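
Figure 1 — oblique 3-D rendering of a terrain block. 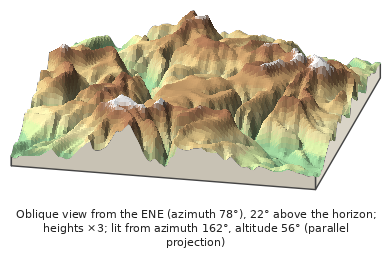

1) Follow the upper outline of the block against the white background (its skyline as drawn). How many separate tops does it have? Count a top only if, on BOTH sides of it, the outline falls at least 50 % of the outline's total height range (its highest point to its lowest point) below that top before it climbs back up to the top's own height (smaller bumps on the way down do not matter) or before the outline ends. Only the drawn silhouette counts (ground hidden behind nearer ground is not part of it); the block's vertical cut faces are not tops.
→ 0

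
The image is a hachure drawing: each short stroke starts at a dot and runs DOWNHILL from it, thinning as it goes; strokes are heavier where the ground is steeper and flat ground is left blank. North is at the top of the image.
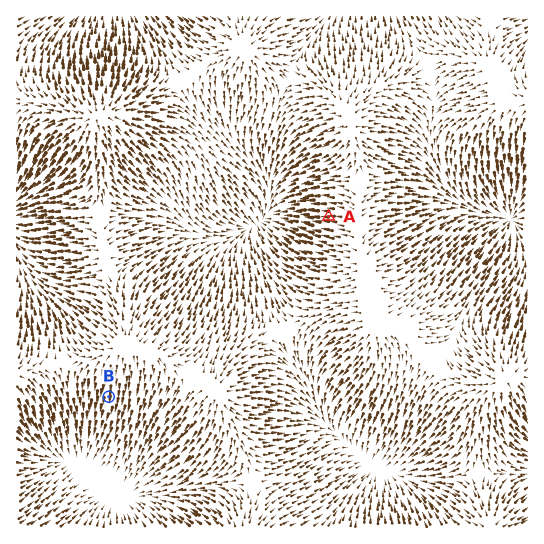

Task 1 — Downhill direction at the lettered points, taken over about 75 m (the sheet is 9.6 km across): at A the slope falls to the W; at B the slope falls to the S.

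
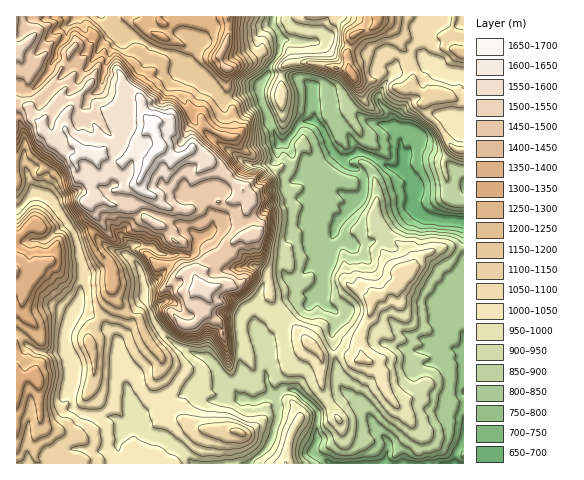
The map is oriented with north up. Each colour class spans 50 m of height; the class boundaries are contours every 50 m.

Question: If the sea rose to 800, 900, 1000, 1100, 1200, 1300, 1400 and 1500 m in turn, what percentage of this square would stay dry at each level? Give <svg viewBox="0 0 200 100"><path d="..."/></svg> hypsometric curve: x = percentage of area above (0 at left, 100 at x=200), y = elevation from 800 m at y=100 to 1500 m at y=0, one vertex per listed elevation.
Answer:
<svg viewBox="0 0 200 100"><path d="M188 100l-33-14-33-15-35-14-20-14-18-14-13-15-15-14"/></svg>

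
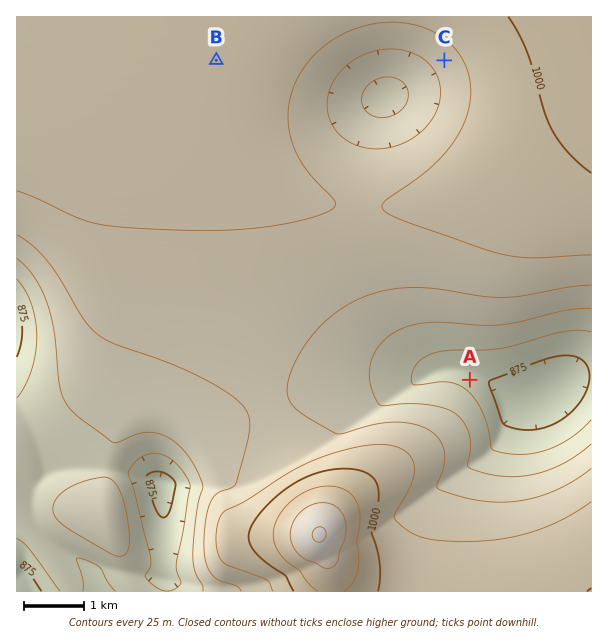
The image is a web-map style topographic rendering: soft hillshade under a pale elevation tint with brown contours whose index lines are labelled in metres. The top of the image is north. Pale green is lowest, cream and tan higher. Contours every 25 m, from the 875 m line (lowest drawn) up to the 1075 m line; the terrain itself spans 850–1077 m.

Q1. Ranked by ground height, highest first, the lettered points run B C A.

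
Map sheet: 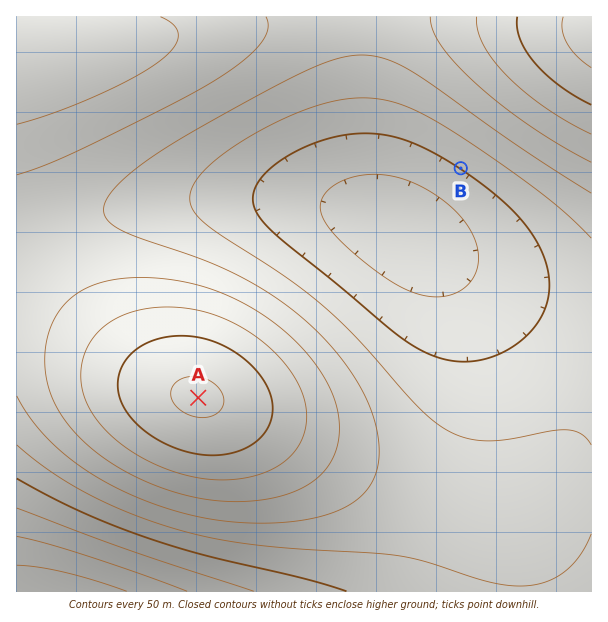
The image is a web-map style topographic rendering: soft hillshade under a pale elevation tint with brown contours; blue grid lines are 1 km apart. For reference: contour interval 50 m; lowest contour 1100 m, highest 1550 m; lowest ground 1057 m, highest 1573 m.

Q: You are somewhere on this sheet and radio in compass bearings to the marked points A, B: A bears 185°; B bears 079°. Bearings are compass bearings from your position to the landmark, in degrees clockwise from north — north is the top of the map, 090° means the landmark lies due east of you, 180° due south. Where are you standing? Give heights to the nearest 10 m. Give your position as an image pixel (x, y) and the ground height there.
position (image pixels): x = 214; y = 216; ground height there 1290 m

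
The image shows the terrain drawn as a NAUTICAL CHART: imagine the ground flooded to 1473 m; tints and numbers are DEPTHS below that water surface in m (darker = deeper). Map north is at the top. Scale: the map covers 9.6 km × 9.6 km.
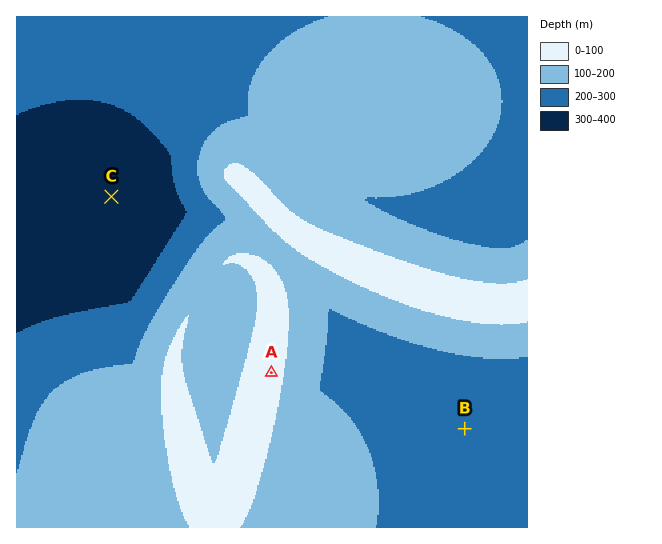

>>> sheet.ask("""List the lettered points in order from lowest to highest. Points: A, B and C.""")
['C', 'B', 'A']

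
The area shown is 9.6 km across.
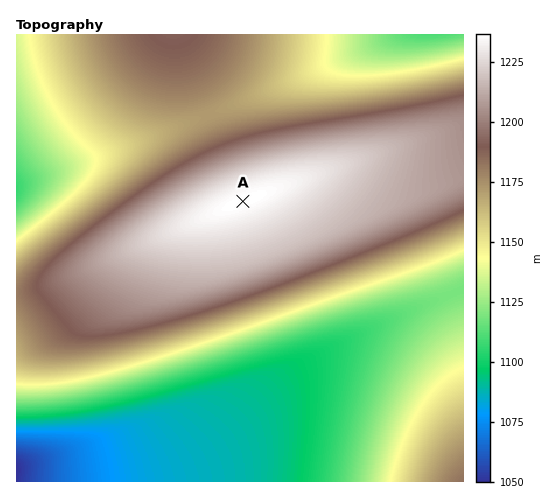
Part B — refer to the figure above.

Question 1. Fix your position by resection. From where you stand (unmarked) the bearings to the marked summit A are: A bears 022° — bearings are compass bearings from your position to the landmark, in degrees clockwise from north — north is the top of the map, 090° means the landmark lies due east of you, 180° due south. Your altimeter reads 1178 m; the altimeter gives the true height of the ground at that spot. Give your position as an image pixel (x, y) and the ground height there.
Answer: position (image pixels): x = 194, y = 323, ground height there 1178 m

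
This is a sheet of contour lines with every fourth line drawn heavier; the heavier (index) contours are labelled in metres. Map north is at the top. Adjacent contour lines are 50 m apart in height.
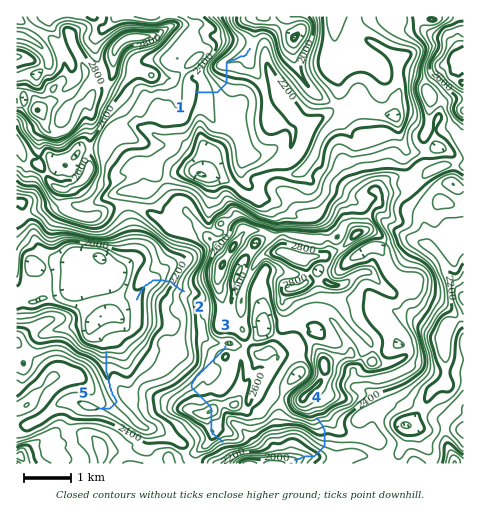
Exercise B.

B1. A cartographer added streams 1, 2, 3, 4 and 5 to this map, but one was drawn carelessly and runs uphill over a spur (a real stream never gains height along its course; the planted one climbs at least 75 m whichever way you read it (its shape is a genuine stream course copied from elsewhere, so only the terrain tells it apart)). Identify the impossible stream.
3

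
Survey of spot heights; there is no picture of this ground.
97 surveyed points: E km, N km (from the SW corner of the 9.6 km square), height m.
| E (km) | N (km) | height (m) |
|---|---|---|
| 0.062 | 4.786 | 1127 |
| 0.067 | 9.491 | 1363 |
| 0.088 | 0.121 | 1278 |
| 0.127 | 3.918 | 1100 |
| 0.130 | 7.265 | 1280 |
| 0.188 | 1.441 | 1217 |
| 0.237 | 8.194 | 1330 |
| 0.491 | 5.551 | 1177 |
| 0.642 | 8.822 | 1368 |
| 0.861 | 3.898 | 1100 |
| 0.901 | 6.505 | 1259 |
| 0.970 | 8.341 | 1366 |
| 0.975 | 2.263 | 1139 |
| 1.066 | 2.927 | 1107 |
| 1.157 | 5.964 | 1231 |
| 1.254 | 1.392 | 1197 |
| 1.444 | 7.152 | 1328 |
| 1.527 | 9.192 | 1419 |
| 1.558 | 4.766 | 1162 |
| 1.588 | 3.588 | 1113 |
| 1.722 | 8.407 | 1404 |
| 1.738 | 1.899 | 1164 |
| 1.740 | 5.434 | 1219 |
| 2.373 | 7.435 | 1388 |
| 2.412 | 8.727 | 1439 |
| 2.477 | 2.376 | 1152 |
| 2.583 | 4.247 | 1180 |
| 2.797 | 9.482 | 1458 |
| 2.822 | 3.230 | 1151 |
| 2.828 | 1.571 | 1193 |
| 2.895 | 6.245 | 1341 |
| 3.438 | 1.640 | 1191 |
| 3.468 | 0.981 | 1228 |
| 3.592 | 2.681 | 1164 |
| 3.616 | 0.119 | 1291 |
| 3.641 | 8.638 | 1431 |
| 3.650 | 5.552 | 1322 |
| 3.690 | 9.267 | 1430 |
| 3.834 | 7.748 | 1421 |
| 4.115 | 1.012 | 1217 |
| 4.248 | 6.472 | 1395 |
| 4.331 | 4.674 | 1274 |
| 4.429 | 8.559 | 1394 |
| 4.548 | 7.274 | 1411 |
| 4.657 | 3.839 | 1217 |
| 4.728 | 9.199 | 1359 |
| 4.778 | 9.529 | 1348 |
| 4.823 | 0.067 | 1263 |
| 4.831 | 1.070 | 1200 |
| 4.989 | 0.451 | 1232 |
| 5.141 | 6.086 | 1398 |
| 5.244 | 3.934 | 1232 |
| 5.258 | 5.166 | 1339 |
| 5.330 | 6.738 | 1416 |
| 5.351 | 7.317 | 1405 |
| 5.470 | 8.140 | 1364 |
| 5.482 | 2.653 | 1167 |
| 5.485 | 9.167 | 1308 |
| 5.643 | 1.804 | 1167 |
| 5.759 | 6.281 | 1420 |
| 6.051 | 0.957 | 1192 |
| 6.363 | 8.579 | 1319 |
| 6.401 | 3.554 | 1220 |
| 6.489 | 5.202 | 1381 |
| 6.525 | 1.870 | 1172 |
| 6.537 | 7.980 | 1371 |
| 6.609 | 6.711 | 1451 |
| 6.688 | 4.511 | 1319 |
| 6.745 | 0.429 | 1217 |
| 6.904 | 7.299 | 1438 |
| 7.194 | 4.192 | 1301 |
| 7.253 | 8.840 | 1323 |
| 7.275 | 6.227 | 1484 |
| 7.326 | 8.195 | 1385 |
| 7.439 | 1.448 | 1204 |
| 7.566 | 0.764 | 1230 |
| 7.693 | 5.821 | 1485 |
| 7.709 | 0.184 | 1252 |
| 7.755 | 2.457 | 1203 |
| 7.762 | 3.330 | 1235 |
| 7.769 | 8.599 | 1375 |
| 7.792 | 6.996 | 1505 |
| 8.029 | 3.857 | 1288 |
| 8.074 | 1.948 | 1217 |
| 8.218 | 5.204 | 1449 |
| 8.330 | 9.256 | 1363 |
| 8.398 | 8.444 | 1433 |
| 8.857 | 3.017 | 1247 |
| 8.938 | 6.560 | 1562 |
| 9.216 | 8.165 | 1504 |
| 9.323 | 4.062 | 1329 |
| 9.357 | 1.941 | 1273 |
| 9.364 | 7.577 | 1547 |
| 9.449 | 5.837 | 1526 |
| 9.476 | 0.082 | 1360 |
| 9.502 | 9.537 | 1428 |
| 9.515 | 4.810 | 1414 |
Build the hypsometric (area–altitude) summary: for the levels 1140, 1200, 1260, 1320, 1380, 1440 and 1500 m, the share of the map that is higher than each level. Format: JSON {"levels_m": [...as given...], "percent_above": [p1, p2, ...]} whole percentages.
{"levels_m": [1140, 1200, 1260, 1320, 1380, 1440, 1500], "percent_above": [94, 76, 57, 42, 29, 11, 5]}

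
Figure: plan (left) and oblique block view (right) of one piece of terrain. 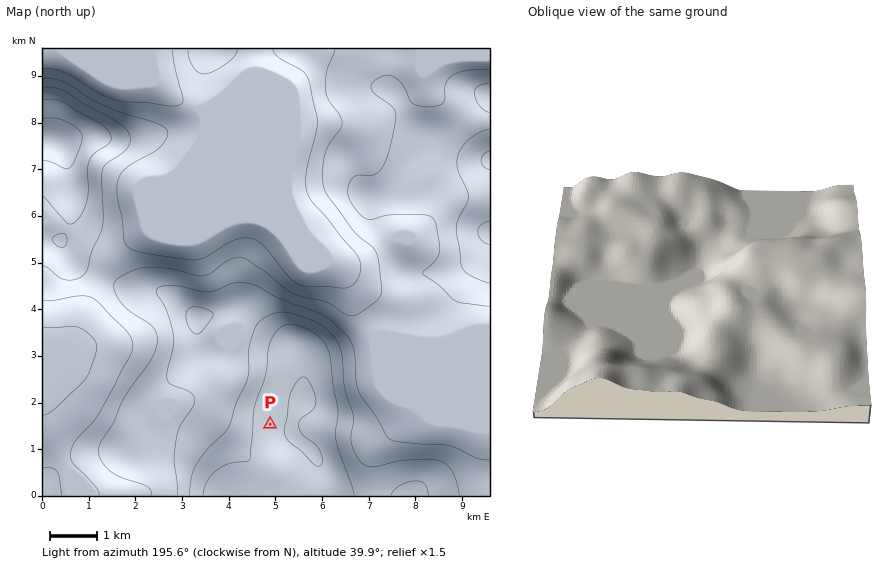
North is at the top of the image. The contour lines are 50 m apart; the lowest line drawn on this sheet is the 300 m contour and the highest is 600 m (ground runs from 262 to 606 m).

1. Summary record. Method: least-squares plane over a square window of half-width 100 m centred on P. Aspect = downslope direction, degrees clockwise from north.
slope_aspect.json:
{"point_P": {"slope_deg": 5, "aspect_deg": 271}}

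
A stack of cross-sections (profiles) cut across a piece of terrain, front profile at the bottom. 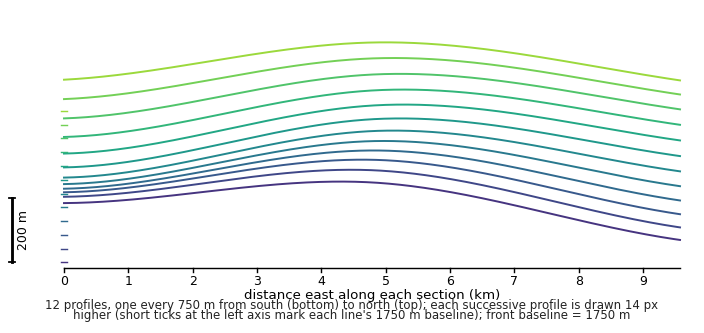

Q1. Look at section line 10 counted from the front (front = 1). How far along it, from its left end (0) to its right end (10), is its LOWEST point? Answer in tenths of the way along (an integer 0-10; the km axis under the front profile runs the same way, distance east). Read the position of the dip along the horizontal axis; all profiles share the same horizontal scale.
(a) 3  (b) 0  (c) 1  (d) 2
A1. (b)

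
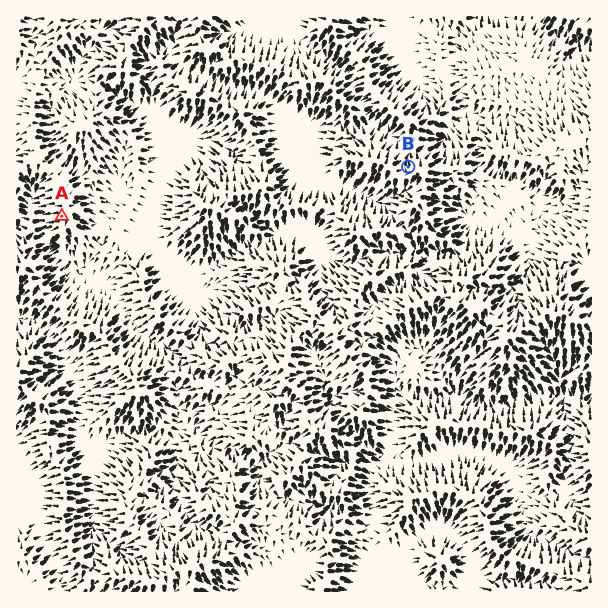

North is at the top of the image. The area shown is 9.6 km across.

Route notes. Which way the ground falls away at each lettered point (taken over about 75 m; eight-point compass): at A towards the W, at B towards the N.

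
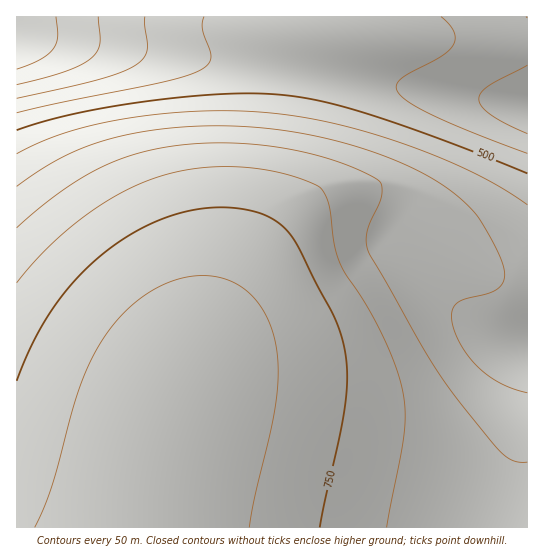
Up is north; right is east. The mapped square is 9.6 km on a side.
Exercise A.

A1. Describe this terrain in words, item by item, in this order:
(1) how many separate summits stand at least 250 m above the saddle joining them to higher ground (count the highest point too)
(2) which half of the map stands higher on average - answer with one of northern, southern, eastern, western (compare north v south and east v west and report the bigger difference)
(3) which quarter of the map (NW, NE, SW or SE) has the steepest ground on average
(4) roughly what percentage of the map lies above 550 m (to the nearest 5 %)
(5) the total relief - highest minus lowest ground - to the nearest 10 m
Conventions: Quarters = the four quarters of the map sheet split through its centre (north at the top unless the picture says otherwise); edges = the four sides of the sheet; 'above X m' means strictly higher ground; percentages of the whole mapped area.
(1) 1 summit rises at least 250 m above its surroundings.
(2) On average the southern half of the map is the higher ground.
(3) The steepest ground, on average, is in the north-west quarter.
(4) About 75 % of the map lies above 550 m.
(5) The total relief is about 580 m.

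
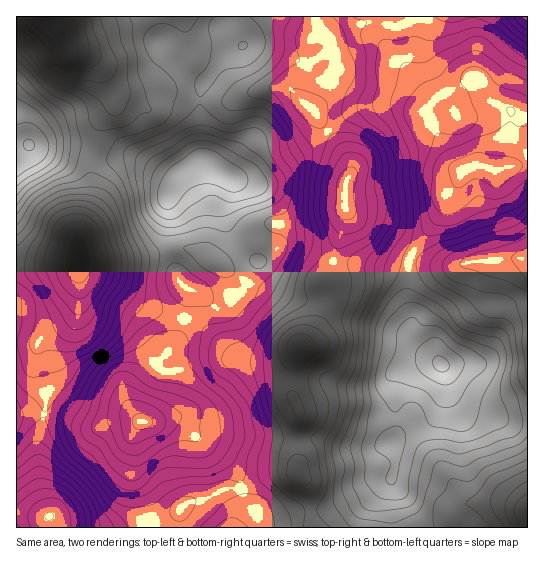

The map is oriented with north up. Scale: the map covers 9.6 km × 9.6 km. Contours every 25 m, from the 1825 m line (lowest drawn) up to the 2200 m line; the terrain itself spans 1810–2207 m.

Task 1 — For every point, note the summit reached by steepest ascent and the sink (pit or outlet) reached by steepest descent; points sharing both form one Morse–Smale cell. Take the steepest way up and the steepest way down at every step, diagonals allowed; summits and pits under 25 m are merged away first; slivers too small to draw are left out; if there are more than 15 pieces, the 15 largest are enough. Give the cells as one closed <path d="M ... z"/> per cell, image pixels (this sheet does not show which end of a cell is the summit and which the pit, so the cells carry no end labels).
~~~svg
<path d="M77 263l-27 1-11 3-23-1 0 76 19 1 10-8-8 11 0 23 8 22-1 23 22 5 23 8 9 0 25-7 16 1-8-16 0-14 8-13 33-31 8-13 4-15-42-14-24-18-33-15z"/><path d="M338 261l-5 1-2 9 0 11 2 5 0 14-2 6-20 31-12 8-6 16-1 33 8 18-5 26 22 0 28 8 29 1 16-4 5-6 2-12-2-23 1-20 3-8 16-10 24-3-9-9-11-5-8-11 1-22-4-12 0-18-3-10-10-6z"/><path d="M522 259l-51 2-12 4-24 0-25-6-2 7 0 37 4 12-1 22 2 5 6 6 11 5 13 13 6 28 9 13 8 4 15 1 26 9 21 0 0-160z"/><path d="M446 377l-2 18-7 16-14 10-9 2-12 5-11 15 4 10 0 16-4 12-2 16 3 30 135 1 1-106-21-1-26-9-19-3-13-15z"/><path d="M95 153l-4 6 0 38-12 36 0 27 42 0 20-3 29-9 17 0 19 7 40 26 2-2 9-18-22-22-8-13-3-8 0-13 7-16 0-8-4-5-20-12-8 0-18 8-8 11-6-7-29-17-33-2z"/><path d="M398 104l-13 0-27 5-12 7-18 15 21 32 2 8-6 12 0 26 29 31 21 13 14 6 31-44 7-21 10-11 6-12-14-14-22-44z"/><path d="M187 319l-3 0-4 15-12 19-19 15-14 15-6 15 8 20 4 3 9 2 29-3 20 16 22-3 73 7 6-26-8-19 0-25 5-21-20 11-34 0-16-11-26-25z"/><path d="M527 16l-101 0-11 3-14 8-12-2-2 6 0 14 2 6 16 16 20 26 4 9 0 5 12-12 34-19 5 5 7 14 6 7 18 9-2 26 3 12-3 13-4 6 23-6z"/><path d="M47 415l-2 0-2 3-6 24 0 13 3 31 9 29-2 2-8 0-22-2-1 12 139 1-6-27-14-26-2-40 8-13-18-2-25 7-9 0z"/><path d="M329 132l-70 48-13 1-17-3 2 11-7 16 0 13 7 16 24 26 4 1 19-13 9-3 18 4 14 8 14 4 12-43 0-35 6-13-7-17z"/><path d="M55 16l-39 1 0 130 5 1 5-3 36 2 20 2 11 4 8-31 14-16 1-11-15-29-10-9-18-6-8-8z"/><path d="M527 163l-26 6-30-2-8 4-6 12-10 11-7 21-31 43 26 7 24 0 12-4 18 0 13-2 25 1z"/><path d="M314 16l-83 0 0 9 12 21-20 11-7 9-13 17-3 18 29 0 33-12 25-1 24 20 12-14 4-13 8-12 0-19-3-9-3-4-17 1 3-4z"/><path d="M287 88l-25 1-33 12-28 0 0 50 3 8 9 9 18 11 24 2 16-8 24-20 31-20 2-2-13-20z"/><path d="M33 145l-17 4 0 116 23 2 11-3 27-1 2-4 0-26 13-44-1-30 2-5-18-6z"/>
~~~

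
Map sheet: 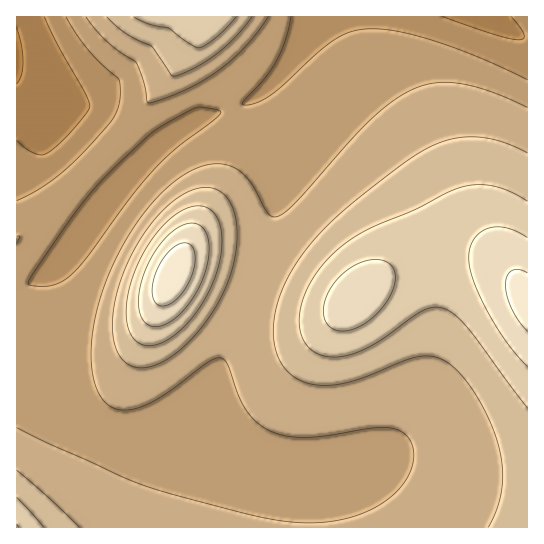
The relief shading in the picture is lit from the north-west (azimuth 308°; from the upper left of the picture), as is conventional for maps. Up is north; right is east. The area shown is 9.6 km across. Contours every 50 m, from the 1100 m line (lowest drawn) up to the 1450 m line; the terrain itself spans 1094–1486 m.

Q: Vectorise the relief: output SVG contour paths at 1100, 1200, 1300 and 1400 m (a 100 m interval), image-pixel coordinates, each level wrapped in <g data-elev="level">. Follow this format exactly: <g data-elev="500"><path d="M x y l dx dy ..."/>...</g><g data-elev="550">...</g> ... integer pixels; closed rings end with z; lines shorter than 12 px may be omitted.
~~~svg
<g data-elev="1100"><path d="M17 28l5 18 1 16-2 13-4 9"/></g><g data-elev="1200"><path d="M35 286l-6-1 0-4 33-50 29-39 32-33 31-28 37-21 10-3 20 4-1 3-4 4-39 30-25 23-24 30-42 58-13 14-8 7-10 4-9 2z"/><path d="M527 80l-49-23-47-17-38-9-28-2-15 3-15 7-17 13-47 43-16 8-12 2 1-4 20-22 12-18 10-22 5-22"/><path d="M66 17l11 18 12 15 30 29 1 14-1 13-4 9-5 8-39 41-26 22-28 15"/></g><g data-elev="1300"><path d="M80 527l-32-30-31-27"/><path d="M136 367l10 1 11-3 12-7 12-9 13-12 12-15 18-31 11-32 2-16 0-16-2-13-4-11-6-8-8-5-11-3-11 2-12 5-12 9-12 11-12 15-19 33-12 36-3 17 0 16 2 14 4 10 8 8z"/><path d="M527 153l-30-13-15-3-13 0-15 2-13 3-28 15-64 49-20 18-17 18-15 20-11 20-8 20-4 20 0 21 7 19 12 14 16 7 17 2 21-3 20-6 39-16 16-4 9 0 8 2 10 5 8 7 13 16 14 23 10 22 6 23 3 19-2 18-4 19-9 17"/><path d="M107 17l20 17 24 12 19 28 4 2 20-8 23-14 19-17 16-20"/></g><g data-elev="1400"><path d="M336 330l10 1 12-4 13-8 10-10 9-14 5-12 0-10-5-9-11-4-14 1-16 8-13 12-10 16-3 14 4 12z"/><path d="M151 326l6 1 6-2 14-8 13-15 10-17 7-20 2-19-3-13-4-6-4-3-5-1-7 1-13 7-14 14-11 20-8 21-1 19 3 13 4 5z"/><path d="M527 238l-10-7-11-3-9-1-10 2-7 4-6 6-4 9-1 10 4 23 15 32 19 30 20 23"/></g>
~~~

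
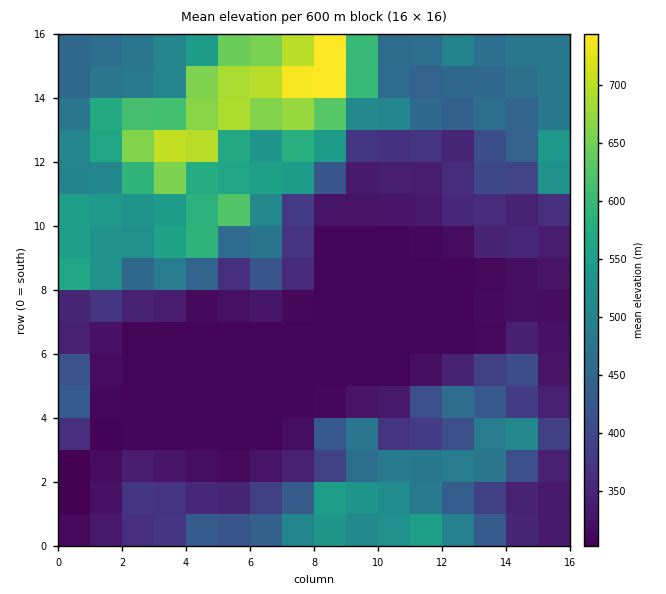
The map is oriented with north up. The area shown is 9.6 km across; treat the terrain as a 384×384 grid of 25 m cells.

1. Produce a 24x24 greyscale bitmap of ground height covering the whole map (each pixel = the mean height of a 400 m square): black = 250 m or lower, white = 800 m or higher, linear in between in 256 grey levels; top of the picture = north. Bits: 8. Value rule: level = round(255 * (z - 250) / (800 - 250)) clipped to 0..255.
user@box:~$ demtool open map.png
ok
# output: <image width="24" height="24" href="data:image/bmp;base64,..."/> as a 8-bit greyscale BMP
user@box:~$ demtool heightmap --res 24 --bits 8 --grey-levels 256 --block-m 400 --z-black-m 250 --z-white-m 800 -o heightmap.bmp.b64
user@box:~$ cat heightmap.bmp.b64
<image width="24" height="24" href="data:image/bmp;base64,Qk12BgAAAAAAADYEAAAoAAAAGAAAABgAAAABAAgAAAAAAEACAAATCwAAEwsAAAABAAAAAAAAAAAAAAEBAQACAgIAAwMDAAQEBAAFBQUABgYGAAcHBwAICAgACQkJAAoKCgALCwsADAwMAA0NDQAODg4ADw8PABAQEAAREREAEhISABMTEwAUFBQAFRUVABYWFgAXFxcAGBgYABkZGQAaGhoAGxsbABwcHAAdHR0AHh4eAB8fHwAgICAAISEhACIiIgAjIyMAJCQkACUlJQAmJiYAJycnACgoKAApKSkAKioqACsrKwAsLCwALS0tAC4uLgAvLy8AMDAwADExMQAyMjIAMzMzADQ0NAA1NTUANjY2ADc3NwA4ODgAOTk5ADo6OgA7OzsAPDw8AD09PQA+Pj4APz8/AEBAQABBQUEAQkJCAENDQwBEREQARUVFAEZGRgBHR0cASEhIAElJSQBKSkoAS0tLAExMTABNTU0ATk5OAE9PTwBQUFAAUVFRAFJSUgBTU1MAVFRUAFVVVQBWVlYAV1dXAFhYWABZWVkAWlpaAFtbWwBcXFwAXV1dAF5eXgBfX18AYGBgAGFhYQBiYmIAY2NjAGRkZABlZWUAZmZmAGdnZwBoaGgAaWlpAGpqagBra2sAbGxsAG1tbQBubm4Ab29vAHBwcABxcXEAcnJyAHNzcwB0dHQAdXV1AHZ2dgB3d3cAeHh4AHl5eQB6enoAe3t7AHx8fAB9fX0Afn5+AH9/fwCAgIAAgYGBAIKCggCDg4MAhISEAIWFhQCGhoYAh4eHAIiIiACJiYkAioqKAIuLiwCMjIwAjY2NAI6OjgCPj48AkJCQAJGRkQCSkpIAk5OTAJSUlACVlZUAlpaWAJeXlwCYmJgAmZmZAJqamgCbm5sAnJycAJ2dnQCenp4An5+fAKCgoAChoaEAoqKiAKOjowCkpKQApaWlAKampgCnp6cAqKioAKmpqQCqqqoAq6urAKysrACtra0Arq6uAK+vrwCwsLAAsbGxALKysgCzs7MAtLS0ALW1tQC2trYAt7e3ALi4uAC5ubkAurq6ALu7uwC8vLwAvb29AL6+vgC/v78AwMDAAMHBwQDCwsIAw8PDAMTExADFxcUAxsbGAMfHxwDIyMgAycnJAMrKygDLy8sAzMzMAM3NzQDOzs4Az8/PANDQ0ADR0dEA0tLSANPT0wDU1NQA1dXVANbW1gDX19cA2NjYANnZ2QDa2toA29vbANzc3ADd3d0A3t7eAN/f3wDg4OAA4eHhAOLi4gDj4+MA5OTkAOXl5QDm5uYA5+fnAOjo6ADp6ekA6urqAOvr6wDs7OwA7e3tAO7u7gDv7+8A8PDwAPHx8QDy8vIA8/PzAPT09AD19fUA9vb2APf39wD4+PgA+fn5APr6+gD7+/sA/Pz8AP39/QD+/v4A////ABskKTQ4QGFcWmNndX58e3uGj3trUDIoKBkgJTAzLzM4NDVKhqCKfYCKgmdTQDAnJxcdJTlCOTEuLkFLSXaPf3tsX1ZLOy4nJxgcIy0tKSQgHiUvLDVHYmthZGZnVkIvJx0ZHSAcGxsbHBwcKU10cGVka3GCiH5OL0whGxwbGxsbGxsbHztrWy0oMjhFa39ZPGsnHBsbGxsbGxsbGxwjKCM2UVxRSUY0L1wmHBsbGxsbGxsbGxsbGx8qQFpiWUEnI1YzHBsbGxsbGxsbGxsbGxsbHSAkOFE2IC4xHhsbGxsbGxsbGxsbGxsbGxscIC0wICEhIBwcGxscIB4bGxsbGxsbGxscHh8gHy5HQTcyLyEdJCoiHBsbGxsbGxscHyAgH4qce1tXaVQ0KkBEIhsbGxsbGxscICIjJYyBcGVxiYpjR2VrLRsbGxscHBwcHyEfHo2Xh4WTlauNXWRYJhsbGxwcHR8pNDgxK5KZi4WIiqC2onhKJyEgIiMjIygwLSwsLnV2doCZj4KUs5mIWzUmKConLDVDPC9FWXR0eZrJxqqLiYSLkWwyJiopJyw8R0Jnl3N9jrHR19W1hYKHmpBTKywyMCkwTlJykmuKrMTIv8e/oJaVrqR4S1VQTUNHWlNpd2B3lJucnLbW2M/L08CdfoNzXVpnY1loal1jb3BzerfVycva6efRjmVfWFhcX2Jnal1gZWZodaG9zMvR4+jfilpYWmlkXmhobl1gYmZ1d3iYtri30efTkGdhaHppZmxnag=="/>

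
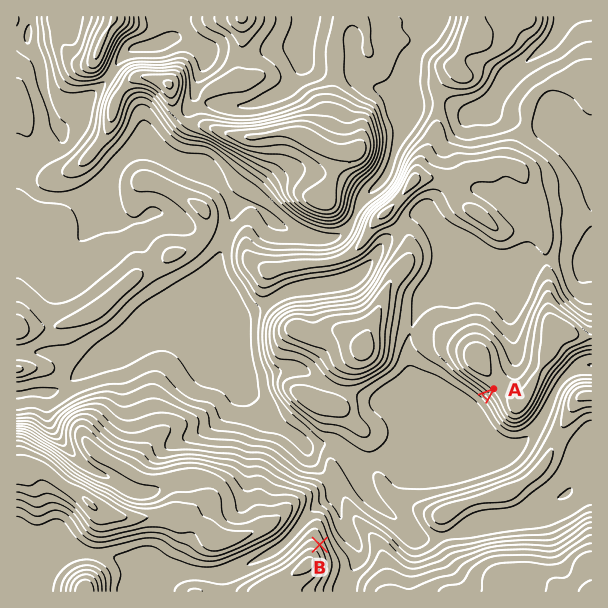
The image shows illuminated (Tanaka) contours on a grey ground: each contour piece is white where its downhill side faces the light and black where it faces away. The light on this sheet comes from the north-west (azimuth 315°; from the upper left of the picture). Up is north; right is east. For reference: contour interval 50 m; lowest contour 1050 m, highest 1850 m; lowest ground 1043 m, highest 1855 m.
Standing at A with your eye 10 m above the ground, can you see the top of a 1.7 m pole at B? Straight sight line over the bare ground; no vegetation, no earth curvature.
yes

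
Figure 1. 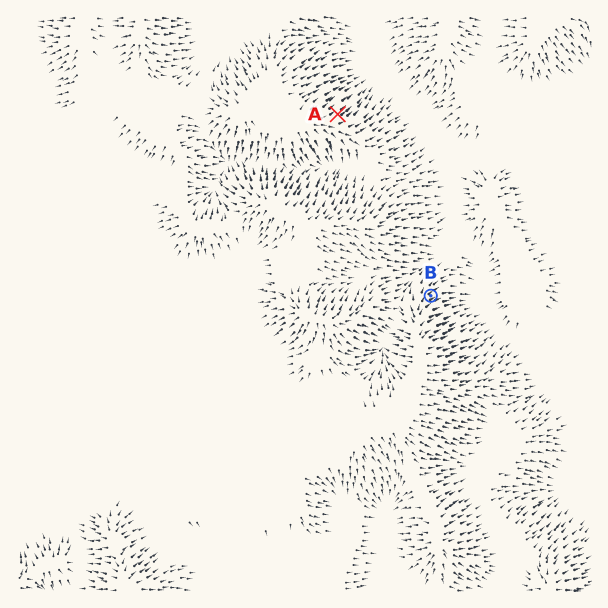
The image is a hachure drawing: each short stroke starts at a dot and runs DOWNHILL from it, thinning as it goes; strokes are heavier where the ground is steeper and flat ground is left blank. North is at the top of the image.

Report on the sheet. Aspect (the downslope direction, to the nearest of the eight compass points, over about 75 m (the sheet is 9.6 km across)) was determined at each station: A NE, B NE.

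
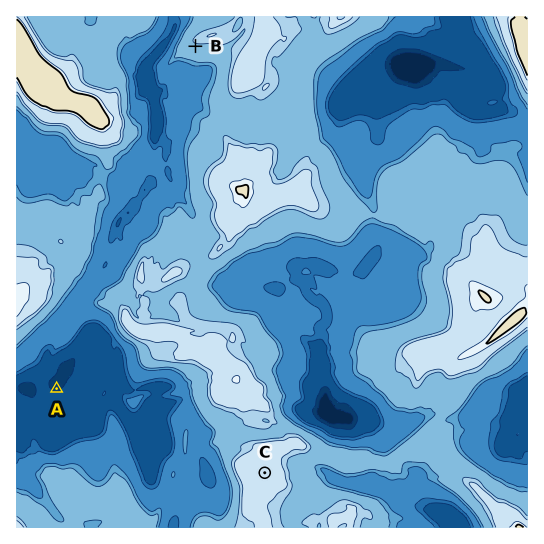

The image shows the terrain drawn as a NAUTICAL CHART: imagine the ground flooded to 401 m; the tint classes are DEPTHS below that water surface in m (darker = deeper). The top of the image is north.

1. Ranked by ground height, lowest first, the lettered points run A B C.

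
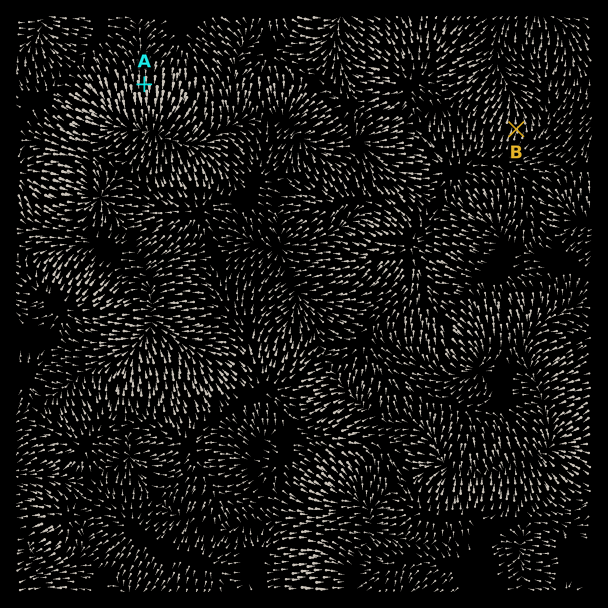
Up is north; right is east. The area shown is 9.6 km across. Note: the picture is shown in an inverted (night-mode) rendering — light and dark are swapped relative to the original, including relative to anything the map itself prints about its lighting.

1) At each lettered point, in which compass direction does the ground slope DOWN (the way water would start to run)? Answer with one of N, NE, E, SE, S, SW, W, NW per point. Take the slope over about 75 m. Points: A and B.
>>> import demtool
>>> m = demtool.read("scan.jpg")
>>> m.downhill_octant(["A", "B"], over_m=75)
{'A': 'S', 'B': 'N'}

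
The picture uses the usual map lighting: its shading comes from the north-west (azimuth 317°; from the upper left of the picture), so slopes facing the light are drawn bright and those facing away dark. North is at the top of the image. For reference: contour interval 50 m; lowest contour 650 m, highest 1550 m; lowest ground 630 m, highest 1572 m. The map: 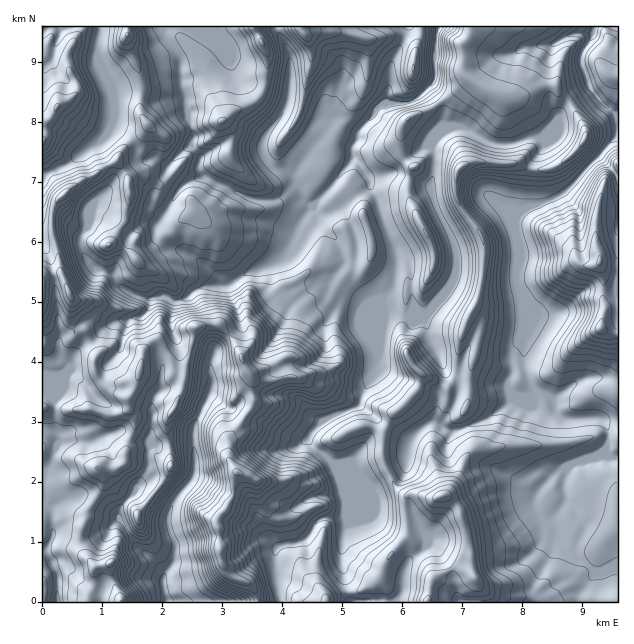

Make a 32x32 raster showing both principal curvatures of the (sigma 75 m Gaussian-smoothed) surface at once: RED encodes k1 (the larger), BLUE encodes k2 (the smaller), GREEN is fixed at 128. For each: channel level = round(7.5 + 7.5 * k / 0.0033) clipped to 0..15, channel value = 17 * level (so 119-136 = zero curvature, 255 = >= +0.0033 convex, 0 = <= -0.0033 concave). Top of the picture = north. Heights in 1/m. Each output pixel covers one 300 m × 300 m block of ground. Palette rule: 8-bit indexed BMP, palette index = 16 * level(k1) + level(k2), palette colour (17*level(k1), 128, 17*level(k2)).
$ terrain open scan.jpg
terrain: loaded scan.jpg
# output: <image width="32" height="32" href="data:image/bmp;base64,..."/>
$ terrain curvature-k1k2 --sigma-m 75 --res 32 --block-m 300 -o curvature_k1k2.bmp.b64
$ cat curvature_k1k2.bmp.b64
<image width="32" height="32" href="data:image/bmp;base64,Qk02CAAAAAAAADYEAAAoAAAAIAAAACAAAAABAAgAAAAAAAAEAAATCwAAEwsAAAABAAAAAAAAAIAAABGAAAAigAAAM4AAAESAAABVgAAAZoAAAHeAAACIgAAAmYAAAKqAAAC7gAAAzIAAAN2AAADugAAA/4AAAACAEQARgBEAIoARADOAEQBEgBEAVYARAGaAEQB3gBEAiIARAJmAEQCqgBEAu4ARAMyAEQDdgBEA7oARAP+AEQAAgCIAEYAiACKAIgAzgCIARIAiAFWAIgBmgCIAd4AiAIiAIgCZgCIAqoAiALuAIgDMgCIA3YAiAO6AIgD/gCIAAIAzABGAMwAigDMAM4AzAESAMwBVgDMAZoAzAHeAMwCIgDMAmYAzAKqAMwC7gDMAzIAzAN2AMwDugDMA/4AzAACARAARgEQAIoBEADOARABEgEQAVYBEAGaARAB3gEQAiIBEAJmARACqgEQAu4BEAMyARADdgEQA7oBEAP+ARAAAgFUAEYBVACKAVQAzgFUARIBVAFWAVQBmgFUAd4BVAIiAVQCZgFUAqoBVALuAVQDMgFUA3YBVAO6AVQD/gFUAAIBmABGAZgAigGYAM4BmAESAZgBVgGYAZoBmAHeAZgCIgGYAmYBmAKqAZgC7gGYAzIBmAN2AZgDugGYA/4BmAACAdwARgHcAIoB3ADOAdwBEgHcAVYB3AGaAdwB3gHcAiIB3AJmAdwCqgHcAu4B3AMyAdwDdgHcA7oB3AP+AdwAAgIgAEYCIACKAiAAzgIgARICIAFWAiABmgIgAd4CIAIiAiACZgIgAqoCIALuAiADMgIgA3YCIAO6AiAD/gIgAAICZABGAmQAigJkAM4CZAESAmQBVgJkAZoCZAHeAmQCIgJkAmYCZAKqAmQC7gJkAzICZAN2AmQDugJkA/4CZAACAqgARgKoAIoCqADOAqgBEgKoAVYCqAGaAqgB3gKoAiICqAJmAqgCqgKoAu4CqAMyAqgDdgKoA7oCqAP+AqgAAgLsAEYC7ACKAuwAzgLsARIC7AFWAuwBmgLsAd4C7AIiAuwCZgLsAqoC7ALuAuwDMgLsA3YC7AO6AuwD/gLsAAIDMABGAzAAigMwAM4DMAESAzABVgMwAZoDMAHeAzACIgMwAmYDMAKqAzAC7gMwAzIDMAN2AzADugMwA/4DMAACA3QARgN0AIoDdADOA3QBEgN0AVYDdAGaA3QB3gN0AiIDdAJmA3QCqgN0Au4DdAMyA3QDdgN0A7oDdAP+A3QAAgO4AEYDuACKA7gAzgO4ARIDuAFWA7gBmgO4Ad4DuAIiA7gCZgO4AqoDuALuA7gDMgO4A3YDuAO6A7gD/gO4AAID/ABGA/wAigP8AM4D/AESA/wBVgP8AZoD/AHeA/wCIgP8AmYD/AKqA/wC7gP8AzID/AN2A/wDugP8A/4D/ALKWqJT5tZKWhZKB87STl9nEtJWVg+h1lMaml5eIh4eXlJamxqNzc4aEt/jognWXtnOGuJaD2ba3x4WWhoeHd4eEltfX15KWg4Tp1nV0lpfHc4aox4SVhdeVdnaHd4eHh4WHpYPSw7WCdfa3dHSEgtd0hXW2p3Zl55aGh4Z3h4eHhoe4hYD6YoKn+bV0lri3ooR3dYW2hXX4hnZ2h4eHd4d3hqaVofalgNe293OVhZPWlId1lbbY17eGdneHh4eHh4eGhbeVcvaRcHP11vfXuMeDh3TVpabZpoeGd4eHh4eHdpbIyNiktfqAlvjIhpXIlIWGprZjtoS1dXWGdnaGh4eGloWFt4WU1YDH5oFycoOjpnS2lnTIdLi3t7i3t6eWhYZ1hYSDpbSkcMm3uIZ1dJTY2LWldJSDkpWXh4aGlqeVpsfItrempPiQpZTWp6eEgoCUpNinhZbIlIR2doaVhIWGdpWFqKaD55VxpsaUgoPIt4OVlteVlqaXhYeHhZenmId2lqaWyJS3poCX2bbX6MendHVjxOejpoaFh5andXWVhna2lXTYhafGcKbmo8i3hOikdZP5hIKnuIV2hrendoaVlqWnpMjHg+Zg5MeSppZ0t4SGs+aClce3dXaGldfXt7SkhYSCgtjD+vbGx5Z0lXaWdneGhYWW6KeGhnd1dMfGwvjm19eyooCEp6TXc3aHh4d2d4eHhYS32IWGhnRjpbbC94SkgJSUxoFxYcWVp4eHh4eHh5XWg3T3dIWkp5aTpcbHYYKF2ceWloWWg3SFp4eHl5eGdPiTc/d0hZTIuMjExZSQ6cS3hYWFmJiXhnaGmIeGuIV095Nz+JR1ZKa3xqTlc5O2paaFl5iYmIeHd4aHl4a3g5X4gJX4k4S22Kbmg/OEc3bWhXSXmJiXl5eHh3eGt5WF6KSB95SEhqSGlOaV0/hydNelloOpl5OSpYaGhoeWhJbWgsXkY3WFhIFyx9WB1vej1aaWpYKBlfi2hYeXhZd1dcVyxuRShJa2poCj87OBc9bXdZS1kqbZlYOGh4iXhJeWx6Ok+fb3+LT395DD2XV0c7Wlt7aBpcV0g8eFh6eDl7iWdaS1cXGShHPW+aDGhpaFdcjIlaLJyIWBxbV2l5SEx+iFdXOGmIeGdbT4osa4poSF1oV1hKe417eA53SHt4GBseWmh5eYmJiF5YSBlrfIg3a3h4WWl4aG2ID2dHa3p5PkgMWouJiYl8iWgKh113OFhseGhZeHdnb3cOamdYa2gfqgpsiHh4iHt5SiqIXXdJTGtYWGl4d2hPiAxaV1hrdx95CUx4Z1hIWVxLOXhbW1gvmVdYeHh4XW1LD6pre2trW0waLWl5iXprTEgcY="/>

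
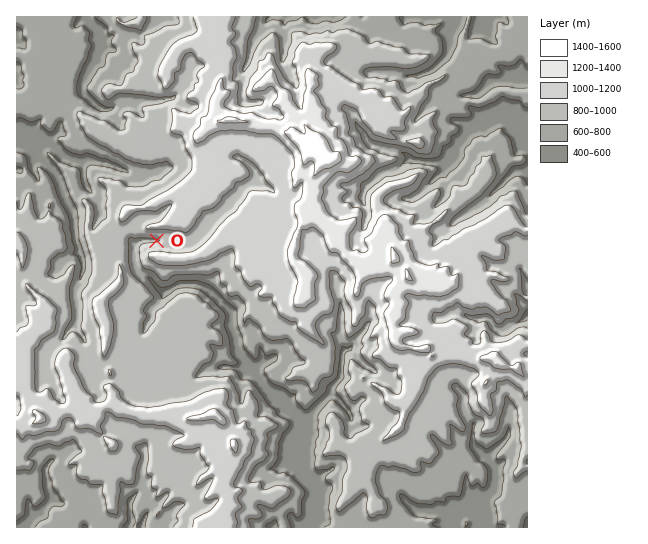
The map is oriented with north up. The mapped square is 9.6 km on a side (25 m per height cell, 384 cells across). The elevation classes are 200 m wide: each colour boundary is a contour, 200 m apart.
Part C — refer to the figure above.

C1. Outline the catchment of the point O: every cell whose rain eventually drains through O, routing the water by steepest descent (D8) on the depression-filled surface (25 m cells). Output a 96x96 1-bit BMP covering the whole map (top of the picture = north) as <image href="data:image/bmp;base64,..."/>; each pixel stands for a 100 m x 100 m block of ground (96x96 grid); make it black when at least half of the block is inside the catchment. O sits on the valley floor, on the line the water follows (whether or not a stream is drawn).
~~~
<image width="96" height="96" href="data:image/bmp;base64,Qk2+BAAAAAAAAD4AAAAoAAAAYAAAAGAAAAABAAEAAAAAAIAEAAATCwAAEwsAAAIAAAAAAAAA////AAAAAAAAAAAAAAAAAAAAAAAAAAAAAAAAAAAAAAAAAAAAAAAAAAAAAAAAAAAAAAAAAAAAAAAAAAAAAAAAAAAAAAAAAAAAAAAAAAAAAAAAAAAAAAAAAAAAAAAAAAAAAAAAAAAAAAAAAAAAAAAAAAAAAAAAAAAAAAAAAAAAAAAAAAAAAAAAAAAAAAAAAAAAAAAAAAAAAAAAAAAAAAAAAAAAAAAAAAAAAAAAAAAAAAAAAAAAAAAAAAAAAAAAAAAAAAAAAAAAAAAAAAAAAAAAAAAAAAAAAAAAAAAAAAAAAAAAAAAAAAAAAAAAAAAAAAAAAAAAAAAAAAAAAAAAAAAAAAAAAAAAAAAAAAAAAAAAAAAAAAAAAAAAAAAAAAAAAAAAAAAAAAAAAAAAAAAAAAAAAAAAAAAAAAAAAAAAAAAAAAAAAAAAAAAAAAAAAAAAAAAAAAAAAAAAAAAAAAAAAAAAAAAAAAAAAAAAAAAAAAAAAAAAAAAAAAAAAAAAAAAAAAAAAAAAAAAAAAAAAAAAAAAAAAAAAAAAAAAAAAAAAAAAAAAAAAAAAAAAAAAAAAAAAAAAAAAAAAAAAAAAAAAAAAAAAAAAAAAAAAAAAAAAAAAAAAAAAAAAAAAAAAAAAAAAAAAAAAAAAAAAAAAAAAAAAAAAAAAAAAAAAAAAAAAAAAAAAAAAAAAAAAAAAAAAAAAAAAAAAAAAAAAAAAAAAAAAAAAAAAAAAAAAAAAAAAAAAAAAAAAAAAAAAAAIAAAAAAAAAAAAAAB8AAAAAAAAAAAAAAH8AAAAAAAAAAAAAAPwAAAAAAAAAAAPAAPwAAAAAAAAAAA/4APwAAAAAAAAAAA/+AfwAAAAAAAAAAA//AfwAAAAAAAAAAA//gf4AAAAAAAAAAA//8/4AAAAAAAAAAAf///4AAAAAAAAAAAD///8AAAAAAAAAAAB////AAAAAAAAAAAA////AAAAAAAAAAAAf///AAAAAAAAAAAAP//+AAAAAAAAAAAAD//+AAAAAAAAAAAAB//+AAAAAAAAAAAAD//+AAAAAAAAAAAAP///AAAAAAAAAAAAP///AAAAAAAAAAAAP///gAAAAAAAAAAAP///gAAAAAAAAAAAP///gAAAAAAAAAAAP///AAAAAAAAAAAAP//8AAAAAAAAAAAAP//4AAAAAAAAAAAAP//wAAAAAAAAAAAAH//AAAAAAAAAAAAAD/wAAAAAAAAAAAAAAIAAAAAAAAAAAAAAAAAAAAAAAAAAAAAAAAAAAAAAAAAAAAAAAAAAAAAAAAAAAAAAAAAAAAAAAAAAAAAAAAAAAAAAAAAAAAAAAAAAAAAAAAAAAAAAAAAAAAAAAAAAAAAAAAAAAAAAAAAAAAAAAAAAAAAAAAAAAAAAAAAAAAAAAAAAAAAAAAAAAAAAAAAAAAAAAAAAAAAAAAAAAAAAAAAAAAAAAAAAAAAAAAAAAAAAAAAAAAAAAAAAAAAAAAAAAAAAAAAAAAAAAAAAAAAAAAAAAAAAAAAAAAAAAAAAAAAAAAAAAAAAAAAAAAAAAAA="/>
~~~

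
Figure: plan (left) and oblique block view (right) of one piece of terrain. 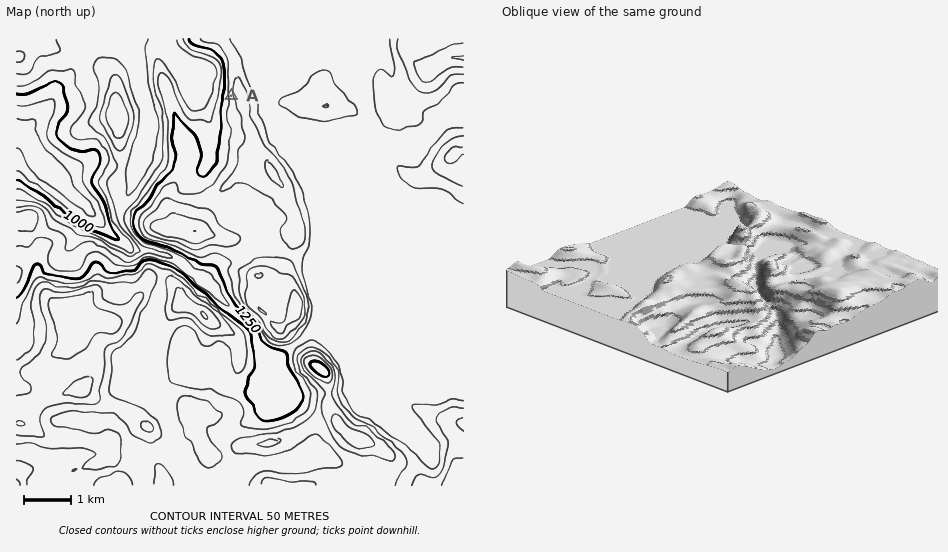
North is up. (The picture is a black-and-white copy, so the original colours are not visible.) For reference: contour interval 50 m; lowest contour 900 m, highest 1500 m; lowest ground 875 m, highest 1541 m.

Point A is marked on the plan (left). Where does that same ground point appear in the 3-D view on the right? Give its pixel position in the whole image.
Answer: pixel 650 307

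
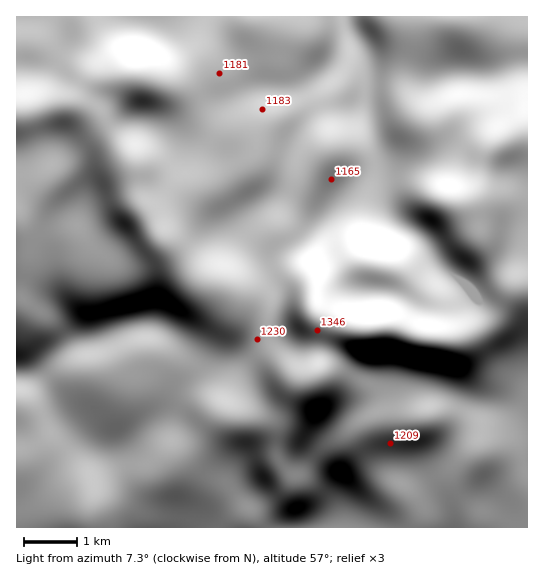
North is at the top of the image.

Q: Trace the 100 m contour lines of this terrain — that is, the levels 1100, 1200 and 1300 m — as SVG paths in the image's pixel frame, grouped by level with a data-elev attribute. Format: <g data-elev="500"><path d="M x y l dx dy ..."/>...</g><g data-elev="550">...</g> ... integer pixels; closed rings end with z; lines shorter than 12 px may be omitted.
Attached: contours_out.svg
<g data-elev="1100"><path d="M496 527l7-18 13-28 4-24 1-36 2-9 4-6"/><path d="M17 350l8 1 9-2 36-14 7 1 4 3-2 7-15 19-4 12 0 13 9 33 0 12-4 7-15 8-4 8 2 19 0 34 4 16"/><path d="M527 80l-18-5-6-5 0-5 7-24-1-10-6-14"/><path d="M49 17l-32 29"/><path d="M369 17l8 26 1 16-1 12-4 13-4 9-4 2-3-2-9-20-15-15-10-41"/></g><g data-elev="1200"><path d="M266 527l33-21 9-9 9-15 5-5 12-3 24 1 7-1 6-4 10-15 8-5 9-4 27-6 11-7 5-7 2-8-1-8-7-16 2-8 6-5 20-9 9-6 7-9 20-38 28-21"/><path d="M527 279l-15-10-5-11-1-55-9-32 1-8 5-14-1-4-3-3-8 0-8 3-5 5-8 13-8 6-24 4-11 5-10 11-4 12 0 8 3 6 14 19 14 25 10 9 20 13 8 9 7 16-2 4-5 1-11-6-13-17-20-18-16-20-7-5-6-3-52-9-11 3-25 13-15 1-6-3-3-4-6-16-3-5-5-3-5-1-13 4-26 19-10 2-10-3-4-3-2-7 1-8 3-7 16-15 24-15 7-11 2-8 0-8-5-15-6-4-8-1-10 4-13 12-7 3-15 2-15-3-12-8-16-21 3-4 19-5 7-9 2-10-1-10-3-8-5-7-31-18-17-4-10 1-10 4-25 16-13 16-13 13-3 8 2 5 8 12 3 10 0 12-3 20 0 5 3 3 10 3 5 3 7 14 7 42 2 24 2 12 6 10 10 6 10 3 23 1 12 5 32 29 27 29 2 7-3 8-6 9-13 15-5 9-6 48 3 5 5 4 27 3 9 6 8 12 4 10 2 27 3 4 4 2"/></g><g data-elev="1300"><path d="M283 426l4 1 7-3 31-15 11-8 8-14 2-24 4-6 44-10 28-1 7-4 0-4-38-26-10-3-30-3-12-5-17-12-7-1-5 2-7 6-6 11-2 12 1 20-1 8-14 20-4 11-1 13 2 24 2 7z"/></g>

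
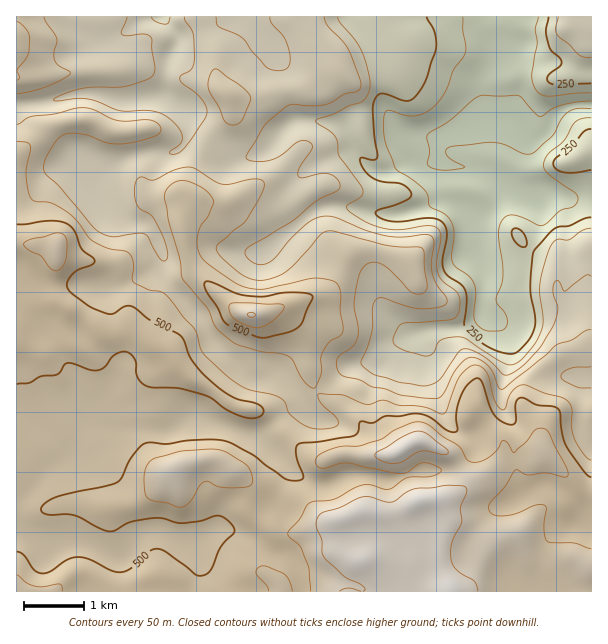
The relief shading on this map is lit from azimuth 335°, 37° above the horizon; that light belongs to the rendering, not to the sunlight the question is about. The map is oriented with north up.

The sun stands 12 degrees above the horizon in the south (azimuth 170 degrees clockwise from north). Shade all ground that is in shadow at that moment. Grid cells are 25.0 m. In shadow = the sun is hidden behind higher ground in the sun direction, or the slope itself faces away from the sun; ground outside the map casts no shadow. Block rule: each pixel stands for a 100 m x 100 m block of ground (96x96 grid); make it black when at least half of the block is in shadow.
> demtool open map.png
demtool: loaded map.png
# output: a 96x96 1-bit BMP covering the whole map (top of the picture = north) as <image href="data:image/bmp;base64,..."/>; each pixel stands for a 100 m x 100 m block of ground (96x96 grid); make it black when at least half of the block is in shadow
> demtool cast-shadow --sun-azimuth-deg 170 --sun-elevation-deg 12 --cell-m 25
<image width="96" height="96" href="data:image/bmp;base64,Qk2+BAAAAAAAAD4AAAAoAAAAYAAAAGAAAAABAAEAAAAAAIAEAAATCwAAEwsAAAIAAAAAAAAA////AAAAAAAAAAAAAAAAAAAAAAAMAAAAAAAAAAAAAAAeAAAAAAAAAAAAAAAOAAAAAAAAAAAAAAAAAAAAAAAAAAAAAAAAAAAAAAAAAAAAAAAAAAAAAAAAAAAAAAAAAAAAAAAAAAAAAAAAAAAAAAAAAAAAAAAAAAAAAAAAAAAAAAAAAAAAAAAAAAAAAAAAAAAAAAAAAAAAAAAAAAAAAAAAAAAAAAAAAAAAAAAcAAAAAAAAAAAAAAA/AAAAAAAAAAAAAAA/xgAAAAAAAAAAAAA///gAAAAAAAAAAAAf//8AAAAAAAAAAAAD8P+AAAAAAAAAAAAAgH8AAAAAAAAAAAAAAAAAAAAAAAAAAAAAAAAAAAAAAAHwBgAAAAAAAAAAAAH//gAYSAAAAAAAAAH/+AB//wHAAAAAAAD/8AB//4PAAAAAAAD/4AB///+AAAAAAAA/wAB/H/+AYAAAAAAAAAA+B/8AwAAAAAAAAAAAB/8AwAAAAAAAAAAAA/8AgAAAAAAAAwAAB/4AAOAAAAAAB4AAD/4AIfAAAAAABwAAD/6AeOAAAAAAAgAAH/+AeOAAAAAAAAAB//3geAAAAAAAAAAB3/3weAAAAAAAAAAAD/n//AAAAAAAAAAAB/H//gAAAAAAAAAAA+D//wAAAAAAAAAAAcD//wAAAAAAAAAAAAD//4AAAAAAAAAAAAD//4AAAAAAAAAAAAD//wAAAAAAAAAAAAB+/wAAAAAAAAAAAAA8fgAAAAAAAAAAAAA8AAAAAAAAB8AAAAAYAAAAAAAAD/AAAAAAAAAAAAAAH/4AAAAAAAAAAAAAH/+AAAHAAAAAAAAAP//AAAHAAAAAAAAAP//AAAHAAAAAAAAAP/8AAAHAAAAAAAAAH/wAAAAAAAAAAAAAH/wAAAAAAAAAAAAAH/gAAAAAAAAAA8AAB/AAAMAAAAAAB8AAAAAAH/AAAMAAB4AAAAAA//gAAP53AAAAAAAB//wAAP9/gAAAAAAf//4AOf8/gAAAAAAf//8Afe8HgAAAAAAf//4AeM8AAAAAAAAAAf4AMMYAAAAAAAAAABwAAAAAAAAAAAAAAAAAAAAAAAAAMAAAAAAAAAAAAABAOAAAB+AAAAAAAADwAAAAA8AAAAAAAAD4AAAAAcAAAAAAAABwAAAAAAAAAAAAAABwAAAAAAAAAOAAAAAAAAAAAAAAAPgAAAAAAAAAAAAAAPgAAAAAAAAAAAAAAPgAAAAAAAAAAAAAAPAAAAAAAAAAAAAAAGEAAf8AAAAAAAAAAAc///+AAAAAAAAAAA8///8AAAAAAAAAAA8P//4AAAAAAAAAAAIB/AQAAAAAAAAAAAAAcAAAAAAAAAAAAAAAAAAAAAAAAAAAAAAAAAAAAAAAAAAAAAAAAAAAAAAAAAAAAAAAAAAAAAAAAAAAAAAAAAAAAAAAAAAAAAAAAAAAAAAAAAAAAAAAAAAAAAAAAAAAAAAAAAAAAAAAAAAAAAAAAAAAAAAAAAAAAAAAAAAAAAAAAAAAAAAAAAEAAAAAAAAAAAAAAAAAAAAAAAAAAAA="/>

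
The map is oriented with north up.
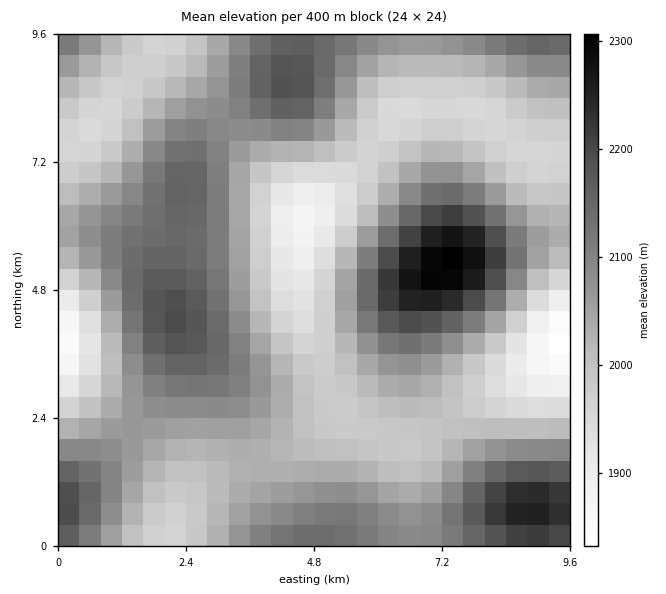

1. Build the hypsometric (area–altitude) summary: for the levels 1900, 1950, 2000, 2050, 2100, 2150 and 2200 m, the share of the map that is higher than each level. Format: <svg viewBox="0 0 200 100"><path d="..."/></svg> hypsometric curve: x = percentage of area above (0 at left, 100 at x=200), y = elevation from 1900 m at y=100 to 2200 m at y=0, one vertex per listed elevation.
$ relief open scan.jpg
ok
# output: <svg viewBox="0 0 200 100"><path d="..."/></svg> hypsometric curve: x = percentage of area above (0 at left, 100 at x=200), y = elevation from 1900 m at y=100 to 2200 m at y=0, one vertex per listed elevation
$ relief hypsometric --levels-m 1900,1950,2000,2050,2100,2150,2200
<svg viewBox="0 0 200 100"><path d="M193 100l-11-17-44-16-41-17-37-17-30-16-19-17"/></svg>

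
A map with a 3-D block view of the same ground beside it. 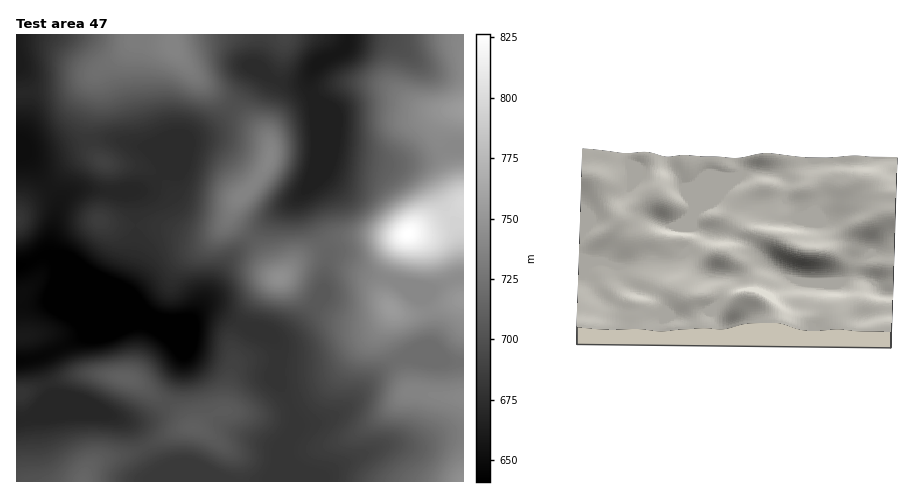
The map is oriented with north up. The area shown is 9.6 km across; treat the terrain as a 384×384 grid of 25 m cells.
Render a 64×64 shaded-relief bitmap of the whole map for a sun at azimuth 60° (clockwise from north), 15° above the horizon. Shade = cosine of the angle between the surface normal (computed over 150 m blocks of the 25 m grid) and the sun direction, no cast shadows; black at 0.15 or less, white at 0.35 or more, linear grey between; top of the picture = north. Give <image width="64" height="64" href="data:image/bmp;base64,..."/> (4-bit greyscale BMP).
<image width="64" height="64" href="data:image/bmp;base64,Qk12CAAAAAAAAHYAAAAoAAAAQAAAAEAAAAABAAQAAAAAAAAIAAATCwAAEwsAABAAAAAAAAAAAAAAABEREQAiIiIAMzMzAERERABVVVUAZmZmAHd3dwCIiIgAmZmZAKqqqgC7u7sAzMzMAN3d3QDu7u4A////AIiYiHeImqqpmIiIiIiIiHeIiIiIiIiHd3d3d4iHd2d3mZmId4iaqpmYiIiIiIh3d4iYiIiIiIh3d3d4iIh3d3iZmYiHiJmZmZiIiIiIdmZniZmIiIiIh3d4iIiIiHd3eJmZiIiImZmZmYiIh3dlVniaqZiIiIiHd4iIiIiId3d4mZmIiImZqqmZiHd3ZVVniqqpmIiIiHd3eId3d3d3Z3eZmZiImZqqqpmId3ZmZnmqqpmIiIiIh3d3d3d3ZmZnd5mZmZmZqruqmId3dmd4maqZmYiIiIiHd3d3dmZmZmd3mZmZmZqqqqmHd3d3eImZmZiJmYiIiIh3d3ZmZmZmZ3eImZmZmaqZmHZmZ3iJmZiIiZmZmIiIiHd2ZmZmZmZnd4iIiIiZmYh2ZVZneImYiIiZqqmYiIiId3ZVVWZmZnd3iIiIiIiIdlVVVneIiZiImaqqqpiHd3d3dlVVZ3d3d3eImIiIiHZUREVniZmZmZmaq7upmHd3d3d2VVVnd3d4iJmZiIh2VDNEVniqqqmZmaq7uqmId3d3d3ZVVWeIiIiIqqmIdlRDNFZ4mszLqZmZmqqqmId3d3d3dmVVeImZmZmqqYdlVUVWd4m83typiIiaqqmYh3d3d3d2ZVZ4maqZmaqpiHZmd3iZq83u3Kh3eJmZmYiHd3dmZmZmZomaqpmZmZmIiImZqqq83v7bl2ZniZmZiId3dmZmZmZ3iZmZmIiIiIiJmru7u7ze/sqHVVeJmZmYh3dmZVVmZ3iIiIiId3eIiImqu7qqvN7tqYdUVomZmZiHd2ZVVWZ3iIiIiIdmd4iImaqqqZq83duYh1RGiZmZmId2ZVVWZneIiIiIdmaIiJmZmZmZmavMqYiHVFaJmZiId2ZVVWZnd3eIiHdlZomZmaqYiIiJmamIiIdUV4mYiIdmZVVWZmZmd3iId2ZmmZqqqpiIiIiIiIiIh1RXiIiHdmVVVmZ3ZmZmeIh3ZmeZmqqYiIiIiIiIiHiHZWd3d2ZVVVZnd3dmVWeJmYd3d5mqqYiIiIiIiIdmZ3dmZmZlVURVZ3d3dmVVaJqpiHd3iZqYiIiIiIiIZUVnh3ZlVURDNFZ4iIdmVVZ5q6mId3eJmZiIiIiIiIdERniId2VDMzM0Z5mYh2VVZ4q6mIh3eImZmIiIiIiIdURWiIh2VDMiI0V5qph2VVZ4mqmIiHeImZmYiIiIiHZURWeIh3ZUMyI0V5q7qHZVZniZiHd3eIiIiZmIiIh2VFVWZ3d3ZlRDM0V4q7uodmZnd3dlVVZ3iIiJmYiIdURVVmZndmZmZVRFZ4mru6l3ZndmVDM0Vnd3iIiIiIZURVZnd3dmZmZmZVZ4mZq7qYd3dkMhEjRWd3d4iIiHZERWZ3d3d2ZmZnd2ZniZmqqpiHdkIAASNWeId3iIiHZERWd4iId3d2ZmZ3dniJmaqqmHdlMQABNXiJmHiJmHZURFZ4iIh3d3ZlVnd3iJmZqqmId2UhABNXmqqYiJqYdlRFZ4iIiId3d2VVeImZqqqqmYiHdTISNXmruqmJqql2VFZ4mZiIiIh3ZVV4maqqqqqZiZiGVDNGiry6mIqrqYZVVomZmYiIiIdlVWeaq7u7qpmZmYdlVVeKvLqYiquph2ZniaqZiIiIh2VFZ4mru7upmZmZmHZmZ4q7upiKq6mId3iaqpmYiIiHZERWiavMu6mYiZmHZmZ3iaqpiIqqqYh3eJmZmIiIiIdkRFZ4m7y7qYiIiHZmZ3eImZmIiqqZiId3iIiIiIiIh2VEZ4iau7upmIiHdmZneIiIiIiJmZiHd3ZneIh3iIiHZUVniImrzLqYiHdlVneId3iIiZmZiHd2ZVZ3iIiIiIdlVXeHeJvMy5iIdmVWd4d3d4iJqZiHdmZVVoiYiIiIiHZWd3d3is3cqYh2VVZ3d3dneImoiHdmZmZomZmZiIiIdmZ3d2Z5zu25iHZVVmd3dmZ4iZiIdmZmZ4mqqZmIiIh2Znd2ZnnO/smIdlVWZnZmZniJmId2ZmZ4maqZmIiIiHdmd2ZVec/+yoiGVVVmZmVWeIiIh2ZWZ3iZmZiIiIiIh2ZmZVV63/7KiIZVRFVVVmZ4iIh3ZVVneIiIiIiIiIh2ZmZlVorf/sqIh1RERVVmZ3iId3ZVVWd3eHd3iIiIh2ZmZmZnm+/+yYiHVDNFVmd3d3d3dlVVZnd3d3d4iId2ZVZmZ3is3u25iIdUM0Vmd3d3d3d2VVVmZmd3d3eHd2ZVZnd4irze3LmIhlQ0RWd3d3d3d3dlVVZmZ3d3d3d2ZVVniImrvM3LqYh2QzRFZ3d4iIiId2VFVWZ3iId3d2ZVVniZmqu7u7uoh2VDNFZneIiYiIiHZURVZneId3d3ZlVWiaqru7qqqph2VUREVniJmZmIiIdlRFVneIh3d3dlVWirzLu7qZqqmHZlVVVniZqqmIiIh2VEVWeIiHd3d2ZWeb3dy6qYiaqYd2ZmZniaq6mHd3iHVURWd4iHd3d2Zmebzd26mIiImqmHd3d3eJq6qHZWeHZVVWZ4iId3d3ZmeKzd3KmId3iaqYiIh3d5qqmHVVZ3dlVWZ3iId3d3d3eKvMzLmIdmeJqpiIiHZniZmHVEVndmZmd3d3d3eId3eJq8y7qYd2Z4mqmIiIZVZ4iHZUVnd2Znd3d3d3d4iIeIm7y7qZiHd3iaqYiZhlVniHZURWeHdmd3d3d2Z3iIh4mru7qpmIh3eJqpmZmGVVd4dlVWd4"/>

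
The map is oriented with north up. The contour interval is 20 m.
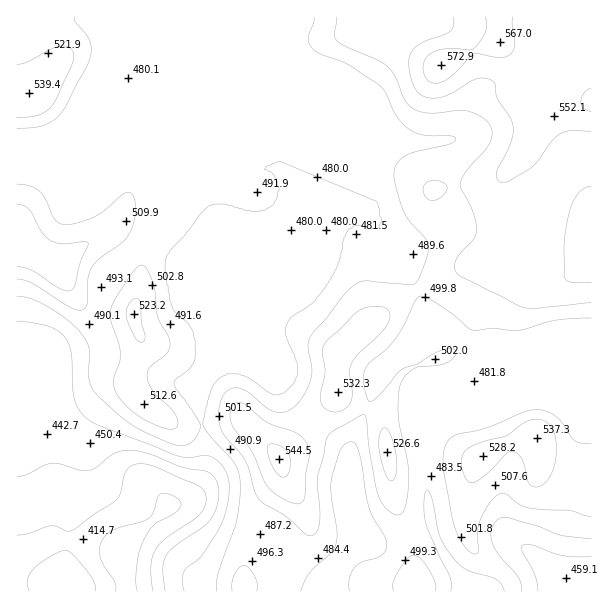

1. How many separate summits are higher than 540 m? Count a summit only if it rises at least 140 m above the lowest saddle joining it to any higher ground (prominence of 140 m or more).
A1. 1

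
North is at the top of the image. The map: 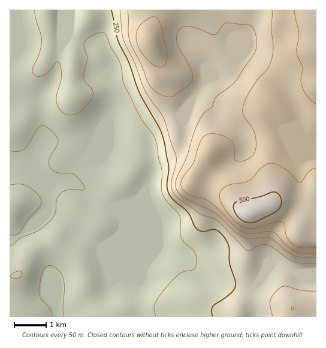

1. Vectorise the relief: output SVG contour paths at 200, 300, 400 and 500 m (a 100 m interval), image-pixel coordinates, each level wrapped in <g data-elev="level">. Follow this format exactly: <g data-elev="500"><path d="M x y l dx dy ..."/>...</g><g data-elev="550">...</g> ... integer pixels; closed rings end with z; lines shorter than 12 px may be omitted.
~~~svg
<g data-elev="200"><path d="M15 279l5-2 2-3-1-2-5 0-5 3 0 2z"/><path d="M34 10l8 31-2 11-7 16 0 4 3 4 7 0 5-4 8-10 3 0 2 6 0 8-5 24 2 6 3 5 7 4 8-1 8-6 7-8 2-9-8-9-1-5 3-19-3-14 5-7 14-5 3 3 5 13 9 14 5 25 16 32 14 20 7 32 0 22 5 8 12 14 2 23 3 4 10 10 2 8-1 9-16 5-18 20-7 12 2 10"/></g><g data-elev="300"><path d="M316 291l-15-1-15-4-5 1-7 6-4 7 2 16"/><path d="M120 10l2 22 2 10 11 22 10 27 19 27 12 37 0 8-5 21 4 11 25 19 19 8 28 29 3-1 10-5 6 0 28 16 8 2 14 0"/></g><g data-elev="400"><path d="M158 67l4 0 3-2 2-11-6-30-4-6-4-1-7 3-6 5-3 7-1 7 2 8 6 9 7 7z"/><path d="M272 10l-1 19 2 18-2 13-4 9-9 10-8 13-7 17 1 7 8 12 3 7 1 10-2 8-7 6-10 2-2-2-1-13-4-6-11-6-12 1-6 6-7 21-11 16-2 8 2 4 4 4 24 8 23 23 8 6 9 3 21-2 4 2 11 12 7 5 8 2 14 0"/></g><g data-elev="500"><path d="M249 223l8-2 21-11 4-8-4-8-6-2-12 5-25 6-2 5 3 7 6 5z"/></g>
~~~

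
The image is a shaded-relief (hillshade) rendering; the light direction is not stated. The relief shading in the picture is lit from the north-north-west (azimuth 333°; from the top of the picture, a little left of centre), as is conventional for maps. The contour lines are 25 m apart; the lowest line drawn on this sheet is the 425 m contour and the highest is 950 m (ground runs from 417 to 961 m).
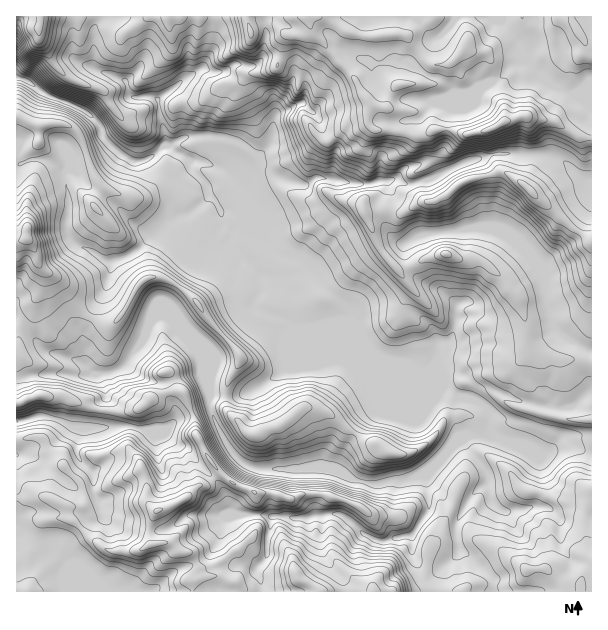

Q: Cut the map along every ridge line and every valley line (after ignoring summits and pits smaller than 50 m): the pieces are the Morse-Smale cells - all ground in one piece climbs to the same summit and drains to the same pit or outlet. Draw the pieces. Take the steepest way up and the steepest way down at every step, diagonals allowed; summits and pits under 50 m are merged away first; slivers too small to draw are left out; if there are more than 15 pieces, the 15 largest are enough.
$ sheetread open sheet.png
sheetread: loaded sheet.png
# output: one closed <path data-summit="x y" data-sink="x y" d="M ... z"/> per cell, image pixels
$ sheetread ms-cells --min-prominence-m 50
<path data-summit="503 122" data-sink="17 78" d="M500 16l-396 0-10 13-2 37 7 6 26 8 3 13 4 4 21 0 5 4 0 10 6 20 2 13 10 8 16 9 1 9 13 15 2 9 10 12 14 34 9 15 18 21 1 15-6 14 6 5 27 10 6 8 19 4 131 54 13 8 6 4-5 6 0 15 7 17 31 0 44 18 6 0 18-9 21 6 7 0 0-59-3 0-12 12-6 4-31-2-41-14-9 2-7 10-14-6 1-17-4-5-12-4-16 2-9-3 8-9 2-17 11-3 3-6 5-31-16-15-19-8-12-12-6-15 0-10-8-4-6-7-11-22 0-14 6-10-1-7 14-1 7 4 9 0 17-4 31-17 32-9 57 2 15 7 12 12 14 8 0-90-17 1-24-9-22-22-12-24-13-15z"/><path data-summit="158 510" data-sink="17 78" d="M209 194l-12 14-9 6-17 6-9 10-10 6-14 14-16 9-10 2-6 27-22 42-2 8 3 10 1 18-11-6-30-10-11-11-9-13-8-6-1 57 8 1 8-4 18-1 48 1 8 18-6 18 14 2 20-2 7-2 9-10 20-7 12 0 5 8 7 21 2 15 22 39-11 10-9 2-16 14-26 11-5-4-5-7 0-17-5-14-52 27-8 10 3-15-4-9-32-32-4-10-2-2-15 0-10 2-1 151 245 1 1-7-6-15 10-13 5-38 10-3 12 2 13 0 8-2 25-2 12 8 14 13 13 6 9 0 24-6 1 17 8 12 26 0-7 9-2 19 54 0 2-13-35-31-2-21 4-12 12-20 14-11 6 17 11 10 22-1 9-4 4-3 4-14-2-30-18-13-27-10-15 2-10-4-12 6-32 34-21 7-16 0-8 3-24-3-18-11-10-2-69 1-17-6-13-13-19-37-1-18 36-1 35-21 7-7 0-33 2-9-9-6-21-8-6-5 6-14-1-15-18-21-18-34-5-15z"/><path data-summit="252 434" data-sink="17 78" d="M291 326l-3 7 0 33-7 7-35 21-36 1 0 12 4 13 16 30 13 13 17 6 69-1 10 2 18 11 24 3 8-3 16 0 21-7 32-34 6-3-2-3-5-15 0-15 5-6-6-4-13-8-131-54z"/><path data-summit="446 254" data-sink="17 78" d="M489 228l-18 0-9 2-42 5-16 10 0 10 6 15 12 12 19 8 16 15-5 31-3 6-11 3-2 17-8 9 9 3 16-2 12 4 4 5-1 17 14 6 7-10 9-2 41 14 31 2 6-4 12-12 4 0 0-41-20-9-18-15-8-28-2-23-15-22-25-20z"/><path data-summit="530 191" data-sink="17 78" d="M540 154l-46 0-32 9-31 17-17 4-9 0-7-4-14 1 1 7-6 10 1 20 10 16 12 10 18-9 42-5 9-2 18 0 15 6 18 13 18 20 4 9 2 23 8 28 18 15 19 8 1-165-31-25z"/><path data-summit="95 207" data-sink="17 78" d="M18 78l-2 0 0 86 4 0 9-4 19 0 19 8-3 8 4 19 0 17-2 13 2 11 10 10 12 4 17 10 15-1 16-9 14-14 10-6 9-10 20-8 17-15-2-12-13-15-1-9-10-7-6-2-11-7-13 12-11 5-9 0-10-6-16-15-4-6-2-9-11-12-17-10-25-8-20-16z"/><path data-summit="527 570" data-sink="17 78" d="M567 445l-9 1-13 8-15-2 10 7 2 18 0 12-4 14-4 3-9 4-22 1-11-10-6-17-14 11-12 20-4 12 2 21 35 31-1 13 100-1 0-139z"/><path data-summit="27 237" data-sink="17 78" d="M48 160l-19 0-13 5 0 155 9 6 9 13 11 11 39 14 1-16-3-10 2-8 22-42 6-27-10-2-12-9-12-4-10-10-2-11 2-13 0-17-4-16 3-11z"/><path data-summit="158 510" data-sink="17 422" d="M182 391l-12 0-20 7-9 10-7 2-33 0-3 15-3 3-18 0-30-12-11 0-12 5-7 0-1 19 26-2 6 12 32 32 4 9-1 14 6-9 52-27 5 14 0 17 5 7 7 4 24-11 16-14 9-2 11-10-22-39-2-15-7-21z"/><path data-summit="39 27" data-sink="17 78" d="M102 16l-85 0-1 61 11 3 20 16 25 8 17 10 8 8 5 13 11 13 19 14 9 0 11-5 14-13-2-13-6-20 0-10-5-4-21 0-4-4-3-13-26-8-7-6 2-37 9-11z"/><path data-summit="297 578" data-sink="17 78" d="M339 514l-25 2-8 2-13 0-12-2-10 3-5 38-10 13 4 9 3 13 173-1 3-18 6-7-25-2-8-12-1-17-24 6-9 0-13-6-14-13z"/><path data-summit="578 32" data-sink="17 78" d="M591 16l-90 0-1 4 17 19 12 24 22 22 27 9 14-2z"/><path data-summit="41 395" data-sink="17 78" d="M92 373l-42 0-33 5-1 24 4 1 16-7 24 0 11 6 22 7 6 0 7-13 0-4-6-15z"/><path data-summit="41 395" data-sink="17 422" d="M60 396l-24 0-19 7-1 17 8 1 12-5 11 0 30 12 18 0 3-3 1-16-6 0-22-7z"/>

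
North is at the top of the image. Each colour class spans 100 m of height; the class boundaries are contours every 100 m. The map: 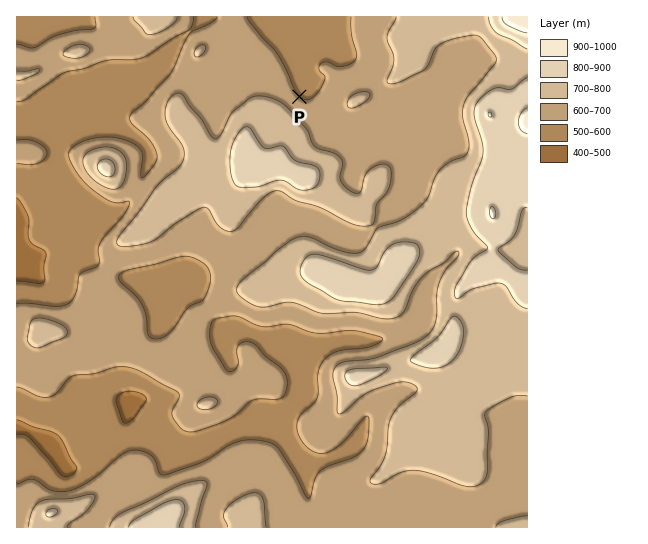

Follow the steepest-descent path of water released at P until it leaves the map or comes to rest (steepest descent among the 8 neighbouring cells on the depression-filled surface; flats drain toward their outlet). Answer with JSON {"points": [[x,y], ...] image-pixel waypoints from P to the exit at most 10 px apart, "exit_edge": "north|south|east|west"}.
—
{"points": [[299, 97], [306, 86], [302, 75], [301, 65], [301, 54], [301, 43], [303, 33], [302, 22], [301, 17]], "exit_edge": "north"}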